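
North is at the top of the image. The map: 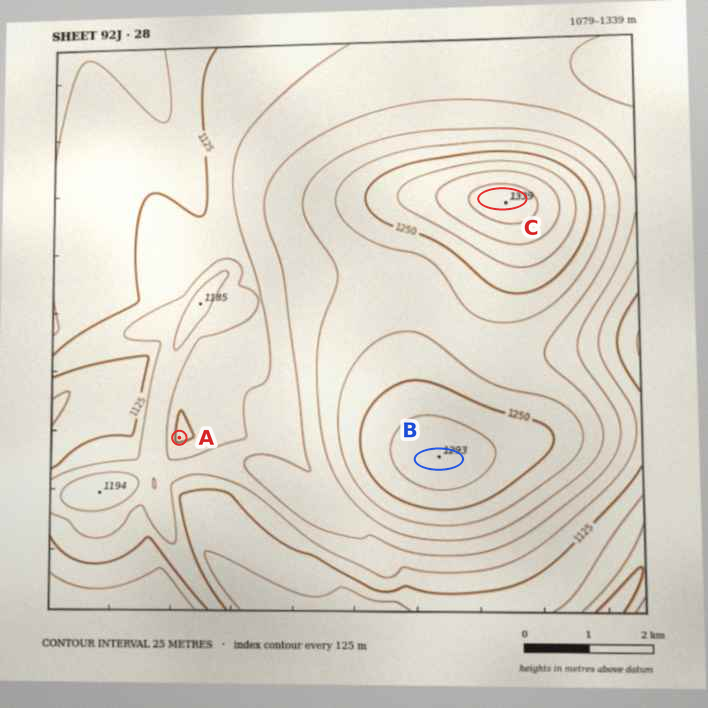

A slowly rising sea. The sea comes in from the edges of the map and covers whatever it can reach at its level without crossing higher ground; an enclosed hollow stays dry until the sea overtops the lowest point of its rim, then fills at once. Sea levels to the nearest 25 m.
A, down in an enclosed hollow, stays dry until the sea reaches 1150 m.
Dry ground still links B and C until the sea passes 1225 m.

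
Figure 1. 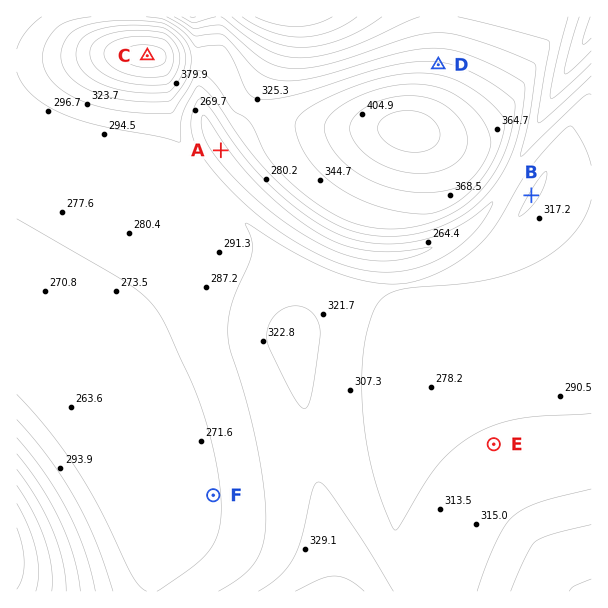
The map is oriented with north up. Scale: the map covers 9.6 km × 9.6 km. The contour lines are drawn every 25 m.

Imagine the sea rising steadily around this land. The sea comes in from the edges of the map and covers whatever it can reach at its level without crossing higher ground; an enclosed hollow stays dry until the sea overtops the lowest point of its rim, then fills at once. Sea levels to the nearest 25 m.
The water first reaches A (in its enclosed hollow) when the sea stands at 275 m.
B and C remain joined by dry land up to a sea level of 300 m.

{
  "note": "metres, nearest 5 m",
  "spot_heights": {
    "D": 330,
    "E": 310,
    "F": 270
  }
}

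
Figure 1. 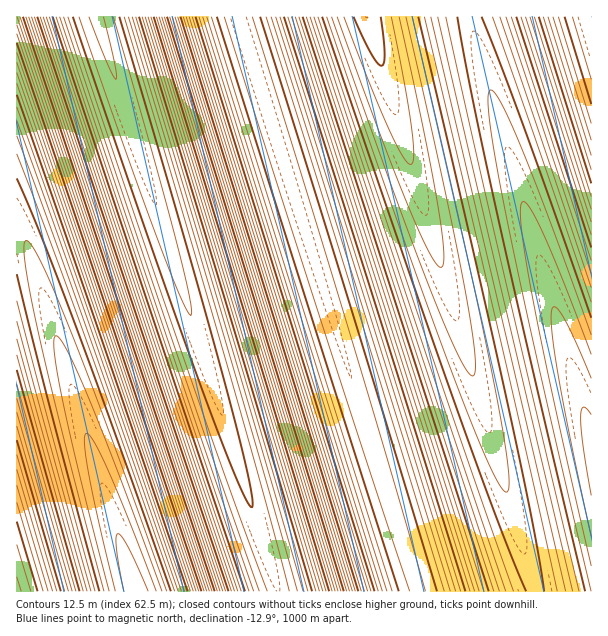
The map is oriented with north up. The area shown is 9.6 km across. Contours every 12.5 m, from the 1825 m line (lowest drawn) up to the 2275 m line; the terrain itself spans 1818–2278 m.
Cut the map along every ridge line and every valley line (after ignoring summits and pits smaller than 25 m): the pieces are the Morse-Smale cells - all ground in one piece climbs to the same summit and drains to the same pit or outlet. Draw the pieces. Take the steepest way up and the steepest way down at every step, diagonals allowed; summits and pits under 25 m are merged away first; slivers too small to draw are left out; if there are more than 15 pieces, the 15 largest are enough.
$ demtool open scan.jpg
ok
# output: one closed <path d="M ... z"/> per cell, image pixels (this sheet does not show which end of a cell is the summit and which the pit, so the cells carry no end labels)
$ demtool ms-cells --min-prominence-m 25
<path d="M237 16l-139 0-1 5 181 570 139 1-71-233z"/><path d="M96 16l-80 1 0 210 8 4 2 9 110 351 142 1-4-17z"/><path d="M366 16l-127 0-1 2 108 341 70 231 3 2 115 0 0-10-53-181-103-353z"/><path d="M468 16l-101 1 83 276 85 298 56 1 1-160-6-13-105-359-11-42z"/><path d="M590 16l-121 1 122 415 1-411z"/><path d="M20 228l-4 0 0 363 119 1-109-352-2-9z"/>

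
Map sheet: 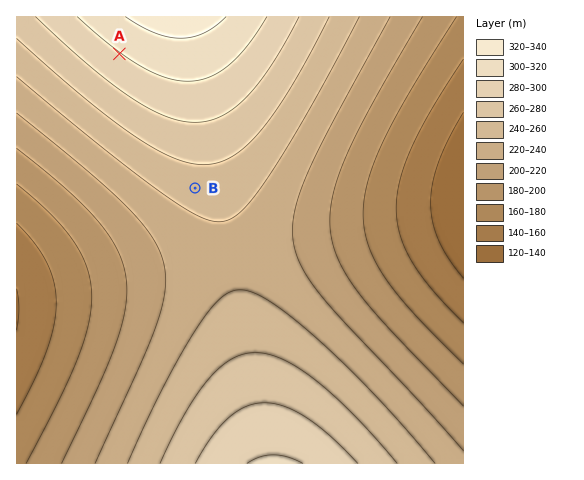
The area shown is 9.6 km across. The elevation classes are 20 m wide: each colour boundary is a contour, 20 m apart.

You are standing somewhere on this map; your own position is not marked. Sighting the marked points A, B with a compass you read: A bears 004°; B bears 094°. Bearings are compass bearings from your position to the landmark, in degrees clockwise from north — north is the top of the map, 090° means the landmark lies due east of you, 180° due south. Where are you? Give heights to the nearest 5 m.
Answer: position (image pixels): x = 110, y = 182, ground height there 225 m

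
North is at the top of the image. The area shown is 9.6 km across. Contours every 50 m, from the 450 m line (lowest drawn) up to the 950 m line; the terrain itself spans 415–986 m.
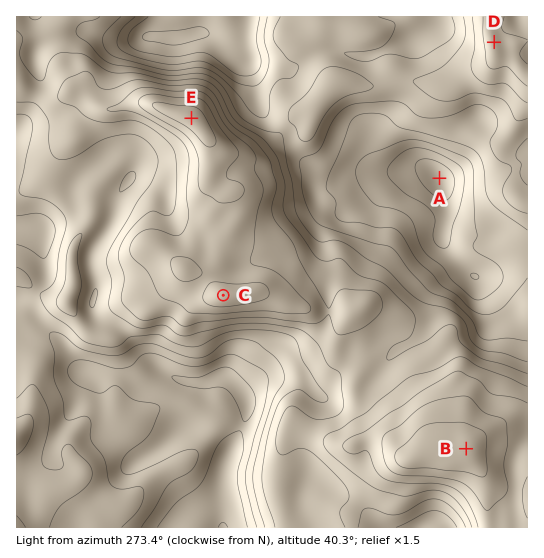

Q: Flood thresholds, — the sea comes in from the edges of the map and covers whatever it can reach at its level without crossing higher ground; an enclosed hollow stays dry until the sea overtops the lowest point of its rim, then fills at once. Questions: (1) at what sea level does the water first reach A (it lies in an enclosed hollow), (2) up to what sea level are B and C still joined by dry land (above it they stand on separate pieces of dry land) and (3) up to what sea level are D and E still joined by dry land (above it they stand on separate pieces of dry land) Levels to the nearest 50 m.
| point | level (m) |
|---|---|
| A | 600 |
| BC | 750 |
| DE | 700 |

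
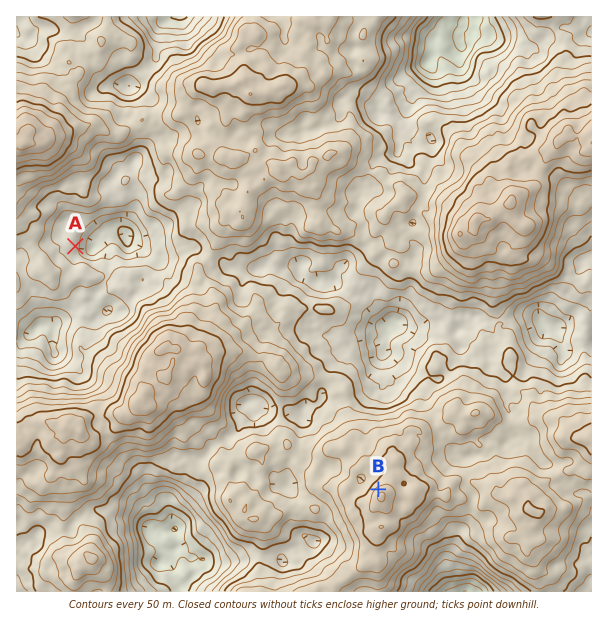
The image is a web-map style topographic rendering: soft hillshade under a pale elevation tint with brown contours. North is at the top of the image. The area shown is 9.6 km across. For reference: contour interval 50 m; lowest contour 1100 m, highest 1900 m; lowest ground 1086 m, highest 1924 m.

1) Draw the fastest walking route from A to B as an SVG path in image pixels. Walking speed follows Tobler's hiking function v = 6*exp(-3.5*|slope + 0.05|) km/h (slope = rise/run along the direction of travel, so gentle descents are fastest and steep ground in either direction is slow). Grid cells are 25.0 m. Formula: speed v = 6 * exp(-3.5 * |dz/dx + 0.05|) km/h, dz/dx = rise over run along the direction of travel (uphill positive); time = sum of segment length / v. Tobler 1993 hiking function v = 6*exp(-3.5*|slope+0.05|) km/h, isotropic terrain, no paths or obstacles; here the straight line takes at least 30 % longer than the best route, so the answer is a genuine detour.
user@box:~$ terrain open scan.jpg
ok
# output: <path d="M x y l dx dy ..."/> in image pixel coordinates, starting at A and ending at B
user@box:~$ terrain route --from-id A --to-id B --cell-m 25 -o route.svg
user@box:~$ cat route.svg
<path d="M75 246l0 8 2 3 18 9 7 0 6 3 27 0 35 16 9 0 3-1 22 0 3-2 2 0 16 9 3 3 2 3 0 5 1 3 3 3 9 4 11 0 12 6 1 2 5 9 4 4 3 2 3 3 6 3 18 18 9 4 2 2 3 6 7 7 8 15 9 9 1 3 2 2 4 9 9 9 12 24 0 4 12 23 0 6-1 3-5 4"/>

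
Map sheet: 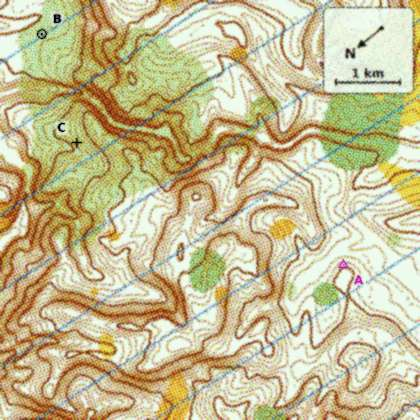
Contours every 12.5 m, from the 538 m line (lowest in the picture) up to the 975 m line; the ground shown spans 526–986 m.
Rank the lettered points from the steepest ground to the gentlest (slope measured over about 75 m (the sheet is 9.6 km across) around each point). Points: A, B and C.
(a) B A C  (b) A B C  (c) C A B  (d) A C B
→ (c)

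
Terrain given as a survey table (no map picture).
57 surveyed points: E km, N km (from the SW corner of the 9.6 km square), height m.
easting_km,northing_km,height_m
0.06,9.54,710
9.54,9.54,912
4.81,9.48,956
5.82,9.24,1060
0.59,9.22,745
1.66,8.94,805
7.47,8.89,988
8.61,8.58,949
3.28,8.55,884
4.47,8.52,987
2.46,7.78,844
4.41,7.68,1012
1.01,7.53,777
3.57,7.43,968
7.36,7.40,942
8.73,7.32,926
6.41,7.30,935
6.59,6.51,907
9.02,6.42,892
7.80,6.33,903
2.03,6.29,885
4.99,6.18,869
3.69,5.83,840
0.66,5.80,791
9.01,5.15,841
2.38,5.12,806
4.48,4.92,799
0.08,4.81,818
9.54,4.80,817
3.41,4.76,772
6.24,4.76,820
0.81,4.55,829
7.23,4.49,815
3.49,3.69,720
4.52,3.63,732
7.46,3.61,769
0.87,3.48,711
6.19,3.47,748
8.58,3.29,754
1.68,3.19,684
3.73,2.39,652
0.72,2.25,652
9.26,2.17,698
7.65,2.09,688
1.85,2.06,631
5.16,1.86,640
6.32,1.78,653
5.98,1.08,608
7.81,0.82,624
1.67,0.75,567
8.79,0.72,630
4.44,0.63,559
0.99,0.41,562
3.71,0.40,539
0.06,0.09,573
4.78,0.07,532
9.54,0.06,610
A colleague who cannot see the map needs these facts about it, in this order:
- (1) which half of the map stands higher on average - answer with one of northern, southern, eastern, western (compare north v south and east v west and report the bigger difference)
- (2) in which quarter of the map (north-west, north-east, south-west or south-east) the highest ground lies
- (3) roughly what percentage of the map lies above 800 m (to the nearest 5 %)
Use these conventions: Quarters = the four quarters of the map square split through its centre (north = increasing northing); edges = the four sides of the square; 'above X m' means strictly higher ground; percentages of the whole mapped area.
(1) The northern half stands higher on average than the southern half.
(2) The highest point lies in the north-east quarter of the map.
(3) Ground above 800 m makes up about 45 % of the sheet.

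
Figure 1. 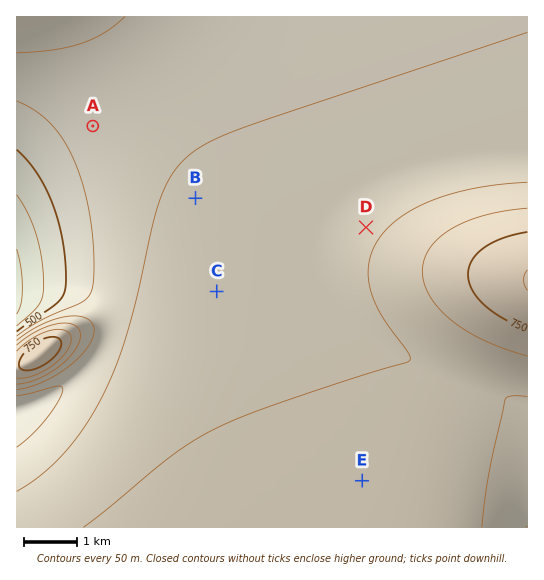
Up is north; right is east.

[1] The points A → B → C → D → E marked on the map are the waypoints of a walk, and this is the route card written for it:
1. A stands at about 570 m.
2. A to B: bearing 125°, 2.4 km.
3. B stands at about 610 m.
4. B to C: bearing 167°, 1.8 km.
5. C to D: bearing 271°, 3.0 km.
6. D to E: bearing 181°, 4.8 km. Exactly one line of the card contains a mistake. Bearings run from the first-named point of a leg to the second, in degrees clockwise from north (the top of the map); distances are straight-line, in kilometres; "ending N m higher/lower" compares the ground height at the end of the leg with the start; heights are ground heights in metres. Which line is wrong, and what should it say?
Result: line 5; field bearing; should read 67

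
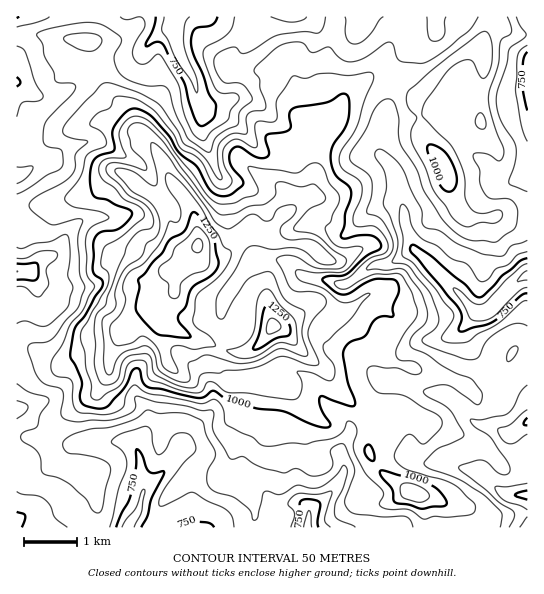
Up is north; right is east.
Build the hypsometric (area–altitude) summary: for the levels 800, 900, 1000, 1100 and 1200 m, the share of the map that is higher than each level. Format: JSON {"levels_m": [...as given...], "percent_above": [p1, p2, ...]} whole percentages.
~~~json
{"levels_m": [800, 900, 1000, 1100, 1200], "percent_above": [89, 55, 27, 14, 5]}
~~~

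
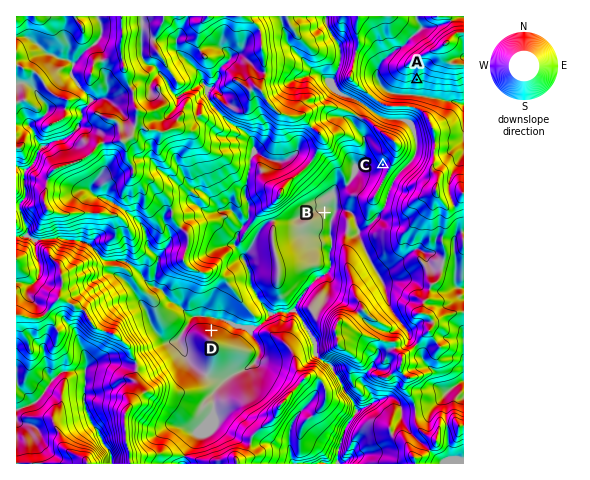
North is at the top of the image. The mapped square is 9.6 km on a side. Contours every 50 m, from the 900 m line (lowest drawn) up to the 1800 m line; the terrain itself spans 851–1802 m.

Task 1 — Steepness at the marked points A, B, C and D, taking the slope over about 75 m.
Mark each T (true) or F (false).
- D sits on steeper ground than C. F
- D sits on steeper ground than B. T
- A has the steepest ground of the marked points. T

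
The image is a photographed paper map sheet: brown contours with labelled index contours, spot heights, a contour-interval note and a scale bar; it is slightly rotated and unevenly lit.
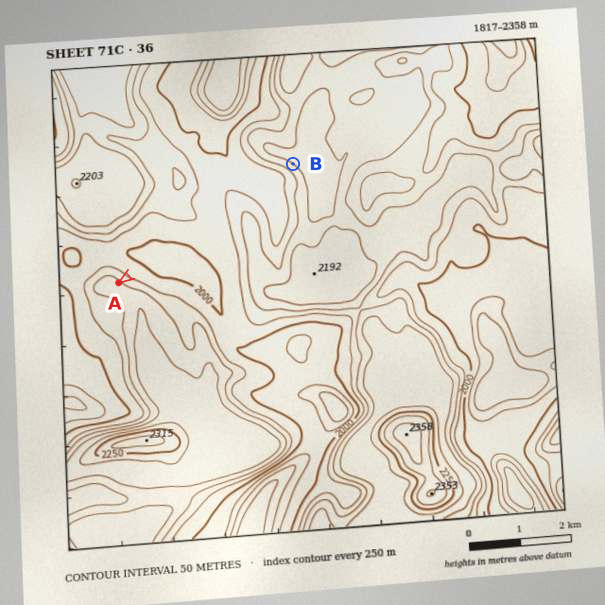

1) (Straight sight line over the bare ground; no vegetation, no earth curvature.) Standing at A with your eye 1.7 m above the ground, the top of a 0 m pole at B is in view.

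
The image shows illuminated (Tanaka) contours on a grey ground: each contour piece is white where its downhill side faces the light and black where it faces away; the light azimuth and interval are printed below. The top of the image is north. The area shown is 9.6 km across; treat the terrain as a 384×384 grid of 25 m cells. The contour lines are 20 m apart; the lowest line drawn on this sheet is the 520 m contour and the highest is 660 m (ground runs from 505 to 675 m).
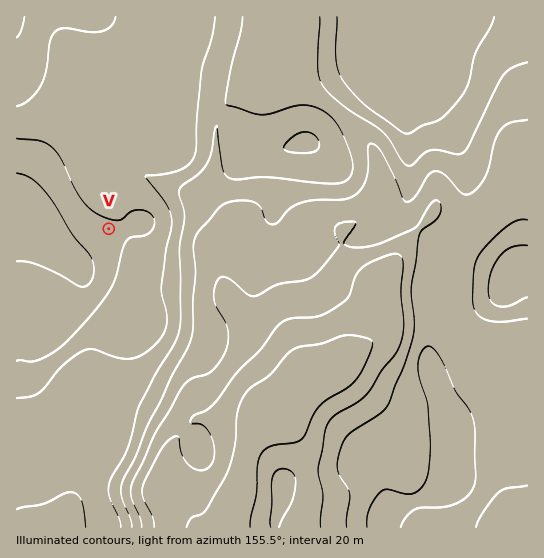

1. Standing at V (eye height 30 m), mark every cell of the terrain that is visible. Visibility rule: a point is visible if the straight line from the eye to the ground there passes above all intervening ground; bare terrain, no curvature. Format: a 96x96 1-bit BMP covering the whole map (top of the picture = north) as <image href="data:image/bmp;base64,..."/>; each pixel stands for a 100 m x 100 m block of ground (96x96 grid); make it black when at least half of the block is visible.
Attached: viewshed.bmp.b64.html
<image width="96" height="96" href="data:image/bmp;base64,Qk2+BAAAAAAAAD4AAAAoAAAAYAAAAGAAAAABAAEAAAAAAIAEAAATCwAAEwsAAAIAAAAAAAAA////AAAAAAD///wAAAf///wAAAD///gAAAPn//wAAAB///gAAAPn//4AAAB///AAAAPn//+AAAA//+AAAAPn///8AAA/78AAAAP3////AAAfx4AAAAP/////gAAPwwAAAAP/////wAAPwwAAAAH/////wAAH5wAAAAH/////4AAD/wAAAAH/////4AAD/4AAAAH/////4AAB/8AAAAH/////4AAB/+AAAAH/////4AAA/+AAAAD/////4AMAf/AAAAD/////8AcAP/gAAAB/////8AcAP/gAAAB/////8A8AH/wAAAB/////8A8AH/wAAAD/////8B8AD/wAAAD/////8B8AD/gAAAD/////+B8AB+AAAAD/////8B8ABwAAAAD/////8B8AAgAAAAB/////4B8AAAAAAAB/////wB8AAAAAAAA/////AB8AAAAAAAA/////AB8AAAAAAAAf///+AB8AAAAAAAAP///+AD8AAAAAAAAP///+AH8AAAAAAAAH///8AP8AAAAAAQAH///8AP8AAAAAAeAH///8Af8AAAAAAfgH///8Af8AAf8AA/wP///8Af8BAf/AA/4f///8A+ADAP/gA/4f///8B8AAAP/wAf9/7//8D8AAAP/wAP//x//+D+AAAH/4AP//x//+D+AAAH/4AH//x9/8D+AAAH/4AH//78/8D/AAAH/4AH//54f8D/AAAH/4AH//8Af8D/AAA//4AH//8AP8D/gAB//wAH//8AP8D/wAD//gAH//8AP8D/8AP//gAH//+AH+H/8Af//gAH///AH+H/8B///gAH///gH+H//n///gAH///8D+D//////gAH///+B/D//////gAD////B/H//////gAD////g////////gAD////4f///////gAB////8P///////gAB////8D///////AAB////+B///////AAB////+A/f/////AAD/////AfP////+AAH///g/AfH9///+AAf///gfAfD9////AB////APgfB9////4H////APgfA9//////////AHgeAM/////////+AHgeAE/////////+AHg+AA/////////8AHg+AAf////j///4AHg8AAP////B///wAHh8AAP///+B///gAHh8AAH///+A///gAPj4AAP///+Af//AAPn4AAf///+Aff+AAfnwAD/////AOP8AA/vAAD/////AOH4AB//AAD/////AEH4AH/+AAD/////AAH4AP/+AAD/////AB/8A/9+AAD/////gA//n/9+AAD/////wA////5+AAD/////wAf////+AAD/////wAf////8AAD/////4AP////4AAD/////4AP////wAAD/////8AP//+PgAAD/////+AP//8HAAAD//////AP//4AAAAD//////gP//4AAAAD//////wP//4AAAAD//////4f//wAAAAD/////58///wAAAAD/////5////4AAeAD/////45///4AA+AD/////4x///4AA+AA="/>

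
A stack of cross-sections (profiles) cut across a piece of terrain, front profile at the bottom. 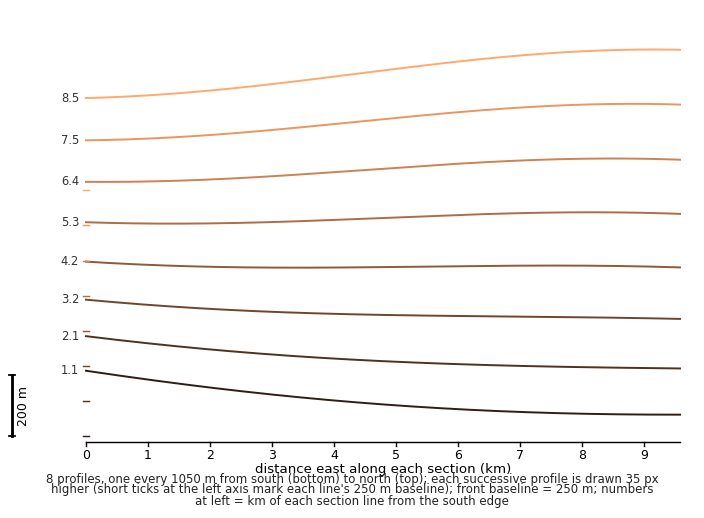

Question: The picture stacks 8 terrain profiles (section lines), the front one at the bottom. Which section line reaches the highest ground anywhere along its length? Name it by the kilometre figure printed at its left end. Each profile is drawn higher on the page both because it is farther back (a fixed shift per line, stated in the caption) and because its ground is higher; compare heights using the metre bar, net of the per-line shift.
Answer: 8.5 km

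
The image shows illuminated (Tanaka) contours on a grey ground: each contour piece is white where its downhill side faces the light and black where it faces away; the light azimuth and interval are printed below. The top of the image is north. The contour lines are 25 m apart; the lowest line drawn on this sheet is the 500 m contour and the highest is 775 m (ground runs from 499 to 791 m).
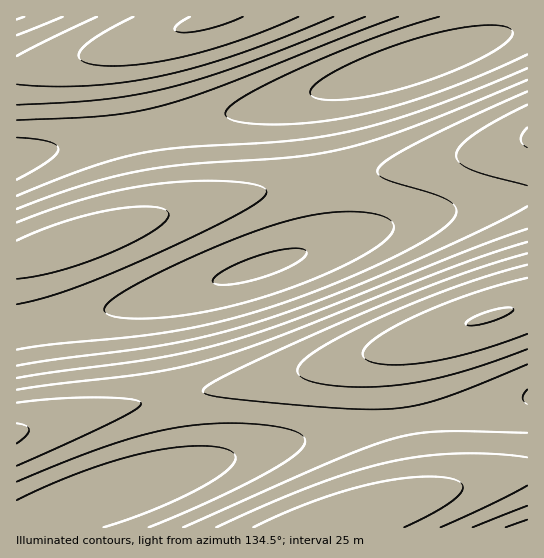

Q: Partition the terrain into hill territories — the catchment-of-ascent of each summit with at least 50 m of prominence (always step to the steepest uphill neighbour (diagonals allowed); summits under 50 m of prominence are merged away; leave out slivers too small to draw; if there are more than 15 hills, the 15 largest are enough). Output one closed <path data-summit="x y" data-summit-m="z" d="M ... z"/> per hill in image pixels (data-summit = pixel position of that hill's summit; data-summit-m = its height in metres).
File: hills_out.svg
<path data-summit="414 62" data-summit-m="791" d="M527 16l-313 0-11 5-84 26-102 24-1 360 118-27 167-32 81-21 145-46z"/><path data-summit="110 494" data-summit-m="650" d="M527 305l-145 46-81 21-192 37-92 23-1 95 313 1 13-7 105-32 66-16 14-1z"/><path data-summit="527 527" data-summit-m="615" d="M527 472l-14 1-66 16-105 32-13 6 198 1z"/><path data-summit="17 17" data-summit-m="729" d="M213 16l-196 0-1 54 30-5 73-18 84-26z"/>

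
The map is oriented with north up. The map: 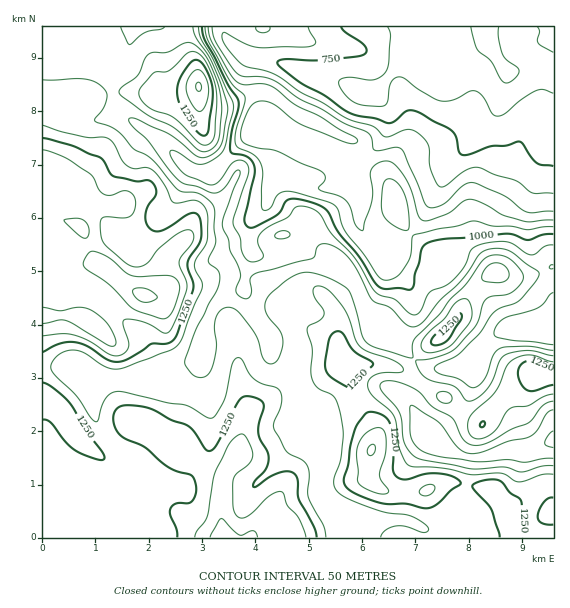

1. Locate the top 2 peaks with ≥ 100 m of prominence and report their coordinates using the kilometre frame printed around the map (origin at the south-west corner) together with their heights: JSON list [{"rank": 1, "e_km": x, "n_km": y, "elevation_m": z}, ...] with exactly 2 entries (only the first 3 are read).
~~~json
[{"rank": 1, "e_km": 1.89, "n_km": 4.56, "elevation_m": 1411}, {"rank": 2, "e_km": 2.94, "n_km": 8.46, "elevation_m": 1355}]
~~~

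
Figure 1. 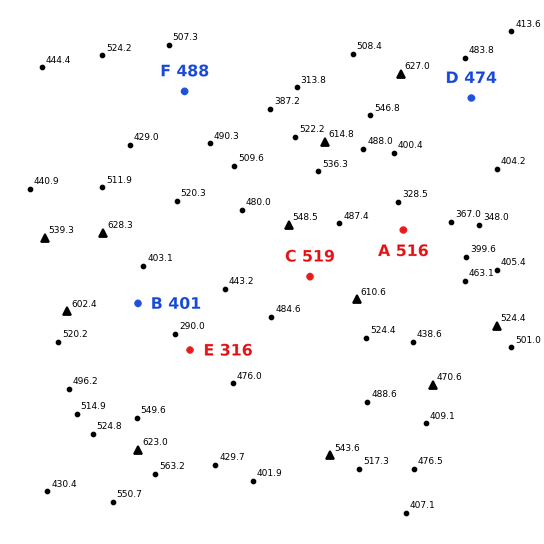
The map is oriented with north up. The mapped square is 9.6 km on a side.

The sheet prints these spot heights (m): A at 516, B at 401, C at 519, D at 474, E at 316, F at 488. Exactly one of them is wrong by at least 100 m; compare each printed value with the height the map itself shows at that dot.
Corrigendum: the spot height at A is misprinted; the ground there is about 391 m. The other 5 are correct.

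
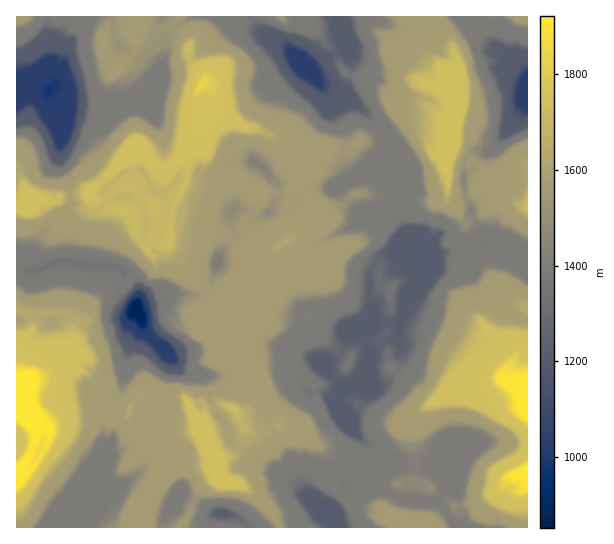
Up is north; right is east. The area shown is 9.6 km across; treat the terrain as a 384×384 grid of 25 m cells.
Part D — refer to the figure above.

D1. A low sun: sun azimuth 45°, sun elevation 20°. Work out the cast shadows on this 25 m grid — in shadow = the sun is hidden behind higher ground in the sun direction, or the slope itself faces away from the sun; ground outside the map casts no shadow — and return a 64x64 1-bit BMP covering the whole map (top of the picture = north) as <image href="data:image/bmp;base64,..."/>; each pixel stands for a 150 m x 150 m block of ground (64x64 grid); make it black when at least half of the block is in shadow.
<image width="64" height="64" href="data:image/bmp;base64,Qk0+AgAAAAAAAD4AAAAoAAAAQAAAAEAAAAABAAEAAAAAAAACAAATCwAAEwsAAAIAAAAAAAAA////AAAAAAAAAAAfgdwD/gAAA/8D2AP/AAQb/geIA/wABB/4D4AB5gAAH/geA7HvABgPgAwAAO4AHgcAAAAAoAAIBwAAAADAAAgGAPwAAMCAHA4AfAeB9MA8DgAAH8f+wDgMEAA3D/6AEBwwADYH/wAAHGAAMD//AAAcYAAgP+4AAAhAAEADHAAACAAAAAA8AAAAAAAGADgAgAOAAY4gEAAAH8ABhjAAAAA/AACEMAAAAH8ADwQQAAAA/wAGABAAAAH+AAAAyAAAA/wAAAAIAAAH+AAAgAxAgAfIAABGDAEAB8AAAAYEAgAH8AAeBhQAAAf+AAcAAAAAD/gAAAgIAAAf4AAACAggAH+AQAAADAAH/4BgAAAcAD//IGAAABwA/8YAAAAA/A/ADgAAAAH/H4B8AAAAAP9+4fwAAAAAf38LgAAAAAB8xwOAABgAIHzCAQAAAAAA/IGAAAAAAAH8gAAAgACAAfyAAACAAYAB+IAAAQEHAAH4AAIAAAcAAfAABwAwAAAD8AAHADA/AAfgAAcAMD4AB4AAD4BwAAAPIAAPgHgAAB4QAA+AeAAAfGAAH4A4AAD8+AAf4DoAA+zwAB/4eAAH7sAAH+B8AA/OAADf4DwAH5wAAB/gPAA8fAAED8AYAH98BB+PQAAD/nwAHx9AAAP4aAAenAAAA8BiAA8AAAACgGcADg=="/>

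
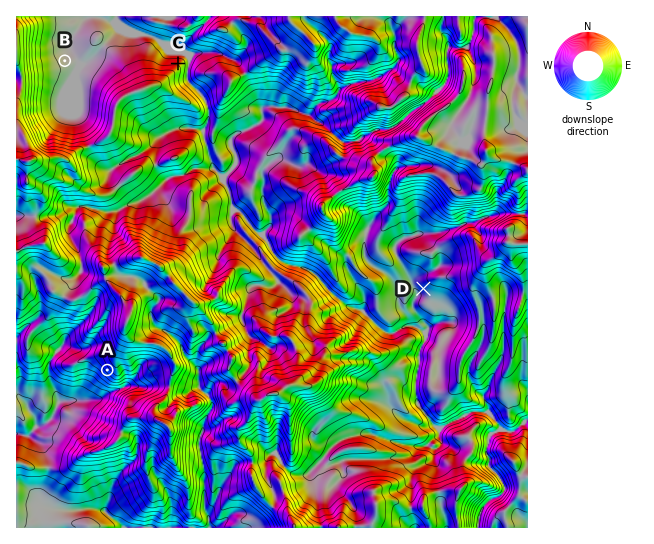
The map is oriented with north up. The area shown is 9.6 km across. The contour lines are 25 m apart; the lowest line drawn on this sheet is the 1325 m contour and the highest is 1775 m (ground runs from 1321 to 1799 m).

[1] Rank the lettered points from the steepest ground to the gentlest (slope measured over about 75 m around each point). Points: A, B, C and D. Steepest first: A C D B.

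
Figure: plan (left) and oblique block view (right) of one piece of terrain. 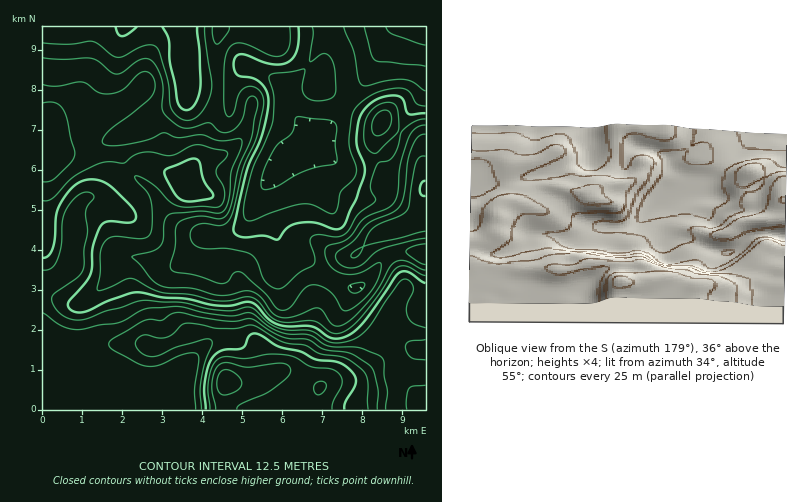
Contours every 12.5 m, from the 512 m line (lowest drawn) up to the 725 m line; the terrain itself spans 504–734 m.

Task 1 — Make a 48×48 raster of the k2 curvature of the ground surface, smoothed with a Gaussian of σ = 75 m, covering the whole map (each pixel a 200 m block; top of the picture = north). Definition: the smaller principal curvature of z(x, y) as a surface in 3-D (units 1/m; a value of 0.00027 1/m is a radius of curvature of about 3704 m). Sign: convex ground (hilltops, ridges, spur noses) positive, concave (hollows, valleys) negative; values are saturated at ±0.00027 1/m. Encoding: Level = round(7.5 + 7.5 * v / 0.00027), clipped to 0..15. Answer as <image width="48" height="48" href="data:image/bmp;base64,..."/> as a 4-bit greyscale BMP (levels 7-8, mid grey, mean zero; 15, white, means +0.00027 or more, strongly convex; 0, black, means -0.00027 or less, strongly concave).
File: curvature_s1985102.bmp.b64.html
<image width="48" height="48" href="data:image/bmp;base64,Qk32BAAAAAAAAHYAAAAoAAAAMAAAADAAAAABAAQAAAAAAIAEAAATCwAAEwsAABAAAAAAAAAAAAAAABEREQAiIiIAMzMzAERERABVVVUAZmZmAHd3dwCIiIgAmZmZAKqqqgC7u7sAzMzMAN3d3QDu7u4A////AGeId3d3d3eIdSBEQzRVZ3d3ZVVWdlRWd3d3d3d3d3d3dRBnZmZmZnd3d2VWeHVWd3d3eId3d3d3dRB5mXZ3dmZnmYdneHVWd3d3eId3d2ZmdRBry3Zoh2Znmph4h2RWd3d3d3d2ZVVVVSBKy3VoiIZWiZiIhlVneHd3d2ZmVVVURCAoumV4iJhlaJmHZVZmeHd3d2ZmZ4mXVCAEZkRVaJmGRph1RWd2Z3d3d3d3d5mXdlEBIiNFVXeIQ2ZEVnd2Zod3d3h3eJh2Z4YiRVaIdVabciM0ZmZmd4d3d3d2eJhlaJhmd2ipZDaZYxNFZmd3eId2Z4h2Z4dVeJh3d2mWQiRDIiFGZ3h3d4dVRnh2Z4hmiHd3dVl0EAESNEEVd3h2ZnUyEleHd4l2modmZWl0ACNFZ2MSV4h2VVMzISV3d3dmiHZURWdjAVZ3iIUgJoh3ZVVmUxNWZmVDMzMyIjNDI1eIiHZBA3d4dHd3dSJWZlQhEjMzMyI0RGiIdkIgAEebg2d3h0NGd2Q0RVVmZ2ZVVFeIYxEiAAe9kVVpqWQ1d2RWZnd3eIh2VVZ2MjaHMAOKgDR5mXRFVERWZnd3eIh2ZlVUNYq7cQAjEBR3d2RFREVmVmd3iIh2ZmZVZ4iZdRAAAARmZmRFVniHZlZnd3d3ZmZnZlVmVVIAAQR3iGRWeIiHdlVERFZ3dnd3dkJGd3iHdgSJmFRXiIh3ZUQhESR3d3d3djFHmZmYdhOJhlVniIh1MhESMgJnd4h3ZTJGeIh3dyOIdVZ4iIdTIzNHhQBHeId2VTRVRFVEVkN4dmd3iHZCR4dquAA2d3dmZVVVMhI0VlNoiIiHd2Yzeqh6yTAlZnd3ZmVmVDI2eVRYmZh3dmQ1iqh5mFAVZmd3eHVmeHMmimRGiHZmZURWiZdmZmIEZ2d3iHZFeZQliWVEVmZ2VVZmiZdlVWQDZ3dmd3VEV4QmeHZURXeHVnh2eIdlZmUSV3d2ZmQ0VXQ3h3d2VWeHZ4l2V4h2iYYgRnd3d2RGZUMniHd3ZUVmd4dlVomHiYhQJXd3d1RYhkEXiHd3dlREVVVWVYmGZniCFWd3d1RYh1EFmXdmd3ZURFZ4ZGdlNGiEFGd3d1RXiIQBm3dmeId2VVV4ZEVmMlZ2JGd3ZlRGmrkAe3dmiIiHdlVWUzVmUVZnI1ZlVlQ1i8tAJ3dneIiIh2VUQjVnYUeYMkVWd2QjarlyA3d3d3d3d3dlQjVncjm7QTV5iHYyN5h2Q3d3h2ZmZ4iHMTVnczi5MTaZmIdTJFd3ZHd4h3ZVZ5qYMTVndDaFIUaJiIh0NEVnZHd4iIdlaKqnIkV3dDUxAkRniIh2RVVVVnd3iJhkWIiFIkV3dTMQJENGeIiHVWZmZ3d3iJhkV4dlM0R3dTI0eHU1eIiHZXd3eHd3eIdkV3dlQzR3ZCR4m6ZEeIiIZWd3eHd2ZmZlVnd2VDN4dEZ3mqhEZ3iIdmd3d2ZmZmZlVWZ3VDOIhVd3iZhUZ3d3dmZ3ZlZmd3d2ZlVWZDSJp2d2iIhVeHd3d2ZmZg=="/>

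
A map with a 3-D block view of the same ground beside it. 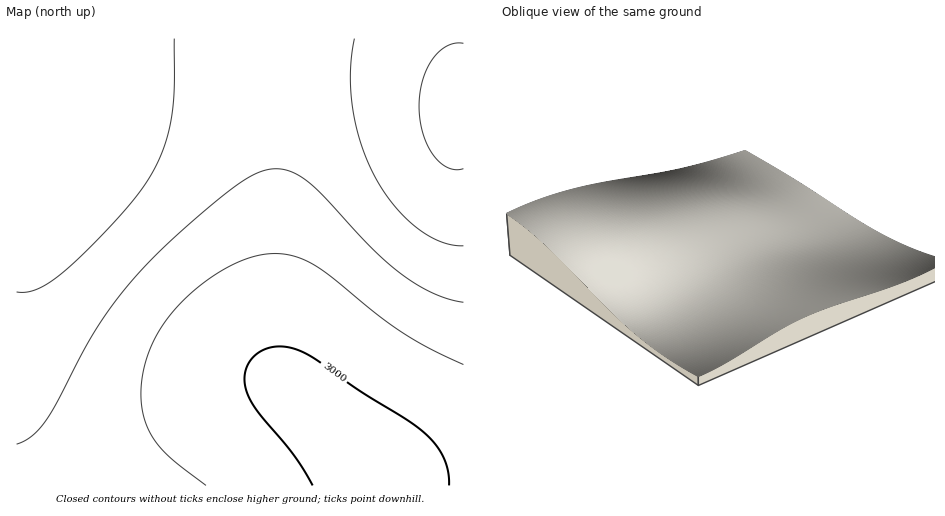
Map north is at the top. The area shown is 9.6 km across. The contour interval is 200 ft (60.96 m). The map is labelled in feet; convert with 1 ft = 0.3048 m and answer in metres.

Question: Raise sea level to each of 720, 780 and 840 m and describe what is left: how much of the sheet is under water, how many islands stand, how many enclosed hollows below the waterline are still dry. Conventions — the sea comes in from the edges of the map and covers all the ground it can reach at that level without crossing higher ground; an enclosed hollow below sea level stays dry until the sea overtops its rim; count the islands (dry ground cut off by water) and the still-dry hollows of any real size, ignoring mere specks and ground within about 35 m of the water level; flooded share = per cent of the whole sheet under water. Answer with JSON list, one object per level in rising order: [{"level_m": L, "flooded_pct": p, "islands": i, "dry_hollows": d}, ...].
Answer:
[{"level_m": 720, "flooded_pct": 21, "islands": 0, "dry_hollows": 0}, {"level_m": 780, "flooded_pct": 46, "islands": 0, "dry_hollows": 0}, {"level_m": 840, "flooded_pct": 67, "islands": 0, "dry_hollows": 0}]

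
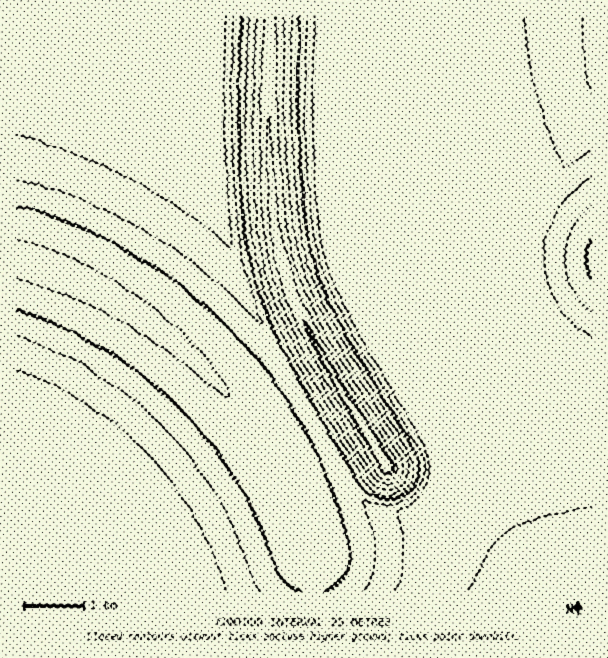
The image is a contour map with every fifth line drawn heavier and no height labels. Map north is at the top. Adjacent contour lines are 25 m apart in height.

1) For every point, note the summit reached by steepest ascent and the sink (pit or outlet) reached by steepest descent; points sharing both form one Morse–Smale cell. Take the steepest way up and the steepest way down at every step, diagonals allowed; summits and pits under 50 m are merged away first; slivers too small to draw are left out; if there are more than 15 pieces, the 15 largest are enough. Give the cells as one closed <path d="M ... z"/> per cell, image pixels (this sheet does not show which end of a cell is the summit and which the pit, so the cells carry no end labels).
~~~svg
<path d="M591 16l-575 1 0 241 58 20 58 32 48 36 44 44 34 44 32 60 22 58 0 40 280-1 0-133-3-15-23-71-34-67-8-26-1-13 3-33 12-32 54-72z"/><path d="M20 259l-4 1 0 331 295 1 1-40-17-48-30-58-41-56-44-44-48-36-58-32z"/><path d="M591 130l-53 71-10 26-5 25 1 27 4 12 8 24 14 23 22 49 16 50 3 20z"/>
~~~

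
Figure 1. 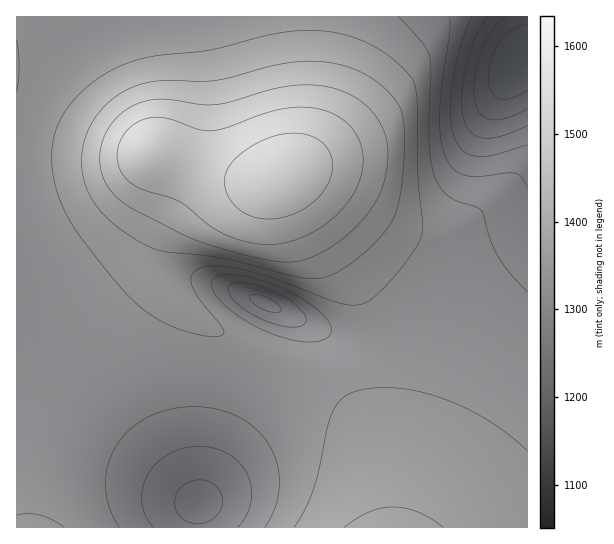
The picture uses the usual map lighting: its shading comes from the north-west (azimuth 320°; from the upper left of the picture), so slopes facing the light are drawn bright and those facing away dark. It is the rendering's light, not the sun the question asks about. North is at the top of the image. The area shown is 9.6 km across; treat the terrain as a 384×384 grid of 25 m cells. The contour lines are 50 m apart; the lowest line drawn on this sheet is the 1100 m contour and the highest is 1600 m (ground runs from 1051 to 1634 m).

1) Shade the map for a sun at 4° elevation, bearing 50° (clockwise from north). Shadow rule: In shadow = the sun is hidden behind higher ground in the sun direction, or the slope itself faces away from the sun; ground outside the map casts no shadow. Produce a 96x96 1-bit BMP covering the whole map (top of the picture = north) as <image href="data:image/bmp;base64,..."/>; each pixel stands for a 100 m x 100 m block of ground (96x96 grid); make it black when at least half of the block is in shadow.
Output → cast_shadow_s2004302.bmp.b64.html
<image width="96" height="96" href="data:image/bmp;base64,Qk2+BAAAAAAAAD4AAAAoAAAAYAAAAGAAAAABAAEAAAAAAIAEAAATCwAAEwsAAAIAAAAAAAAA////AAAAAAAAAAAAAAAAAAAAAAAAAAAAAAAAAAAAAAAAAAAAAAAAAAAAAAAAAAAAH8AAAAAAAAAAAAAAP/gAAAAAAAAAAAAAP/wAAAAAAAAAAAAAP/4AAAAAAAAAAAAAP/8AAAAAAAAAAAAAP/+AAAAAAAAAAAAAP/+AAAAAAAAAAAAAH/+AAAAAAAAAAAAAH/+AAAAAAAAAAAAAD/+AAAAAAAAAAAAAB/8AAAAAAAAAAAAAB/4AAAAAAAAAAAAAAfwAAAAAAAAAAAAAAPAAAAAAAAAAAAAAAAAAAAAAAAAAAAAAAAAAAAAAAAAAAAAAAAAAAAAAAAAAAAAAAAAAAAAAAAAAAAAAAAAAAAAAAAAAAAAAAAAAAAAAAAAAAAAAAAAAAAAAAAAAAAAAAAAAAAAAAAAAAAAAAAAAAAAAAAAAAAAAAAAAAAAAAAAAAAAAAAAAAAAAAAAAAAAAAAAAAAAAAAAAAAAAAAAAAAAAAAAAAAAAAAAAAAAAAAAAAAAAAAAAAAAAAAAAAAAAAAAAAAAAAAAAAAAAAAAAAAAAAAAAAAAAAAAAAAAAAAAAAAAAAAAAAAAAAAAAAAAAAAA/8AAAAAAAAAAAAAP//AAAAAAAAAAAAD///AAAAAAAAB/wAf///AAAAAAAAD///////AAAAAAAAH///////AAAAAAAAP//////+AAAAAAAAf//////8AAAAAAAA///////4AAAAAAAD///////wAAAAAB/////////gAAAAAD/////////AAAAAAD////////+AAAAAAD////////4AAAAAAD////////wAAAAAAD////////gAAAAAAD////////AAAAAAAD///////+AAAAAAAD///////4AAAAAAAD///////wAAAAAAAD///////gAAAAAAAB///////AAAAAAAAB//////+AAAAAAAAA//////4AAAAAAAAA//////gAAAAAAAAAf///+AAAAAAAAAAAP///4AAAAAAAAAAAP///gAAAAAAAAAAAH///AAAAAAAAAAAAD//+AAAAAAAAAAAAD//+AAAAAAAAAAAAB//8AAAAAAAAAAAAA//4AAAAAAAAAAAAAf/wAAAAAAAAAAAAAP/gAAAAAAAAAAAAAH/AAAAAAAAAAAAAAD+AAAAAAAAAAAAAAB8AAAAAAAAAAAAAAAAAAAAAAAAAAAAAAAAAAAAAAAAAAAAAAAAAAAAAAAAAAAAAAAAAAAAAAAAAAAAAAAAAAAAAAAAAAAAAAAAAAAAAAAAAAAAAAAAAAAAAAAAAAAAAAAAAAAAAAAAAAAAAAAAAAAAAAAAAAAAAAAAAAAAAAAAAAAAAAAAAAAAAAAAAAAAAAAAAAAAAAAAAAAAAAAAAAAAAAAAAAAAAAAAAAAAAAAAAAAAAAAAAAAAAAAAAAAAAAAAAAAAAAAAAAAAAAAAAAAAAAAAAAAAAAAAAAAAAAAAAAAAAAAAAAAAAAAAAAAAEAAAAAAAAAAAAAAAMAAAAAAAAAAAAAAAMAAAAAAAAAAAAAAAM="/>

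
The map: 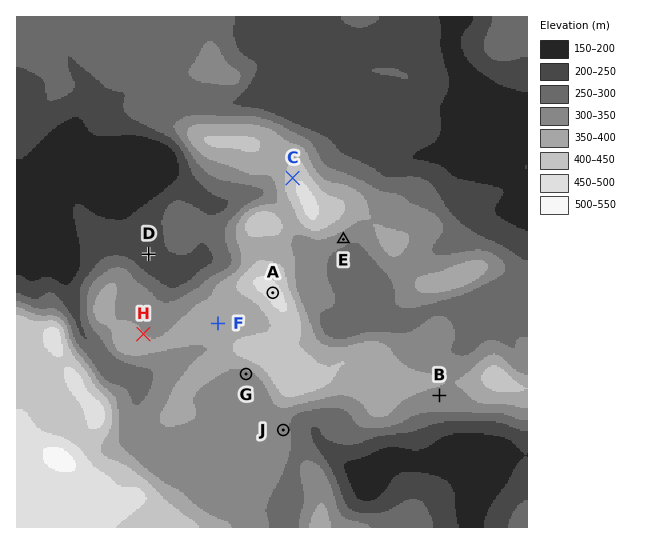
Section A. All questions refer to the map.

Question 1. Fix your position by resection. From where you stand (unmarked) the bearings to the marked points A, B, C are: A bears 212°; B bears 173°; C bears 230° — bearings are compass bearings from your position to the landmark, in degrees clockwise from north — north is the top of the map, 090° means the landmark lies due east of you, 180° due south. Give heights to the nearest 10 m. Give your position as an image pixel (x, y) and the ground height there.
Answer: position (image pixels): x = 401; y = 87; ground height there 230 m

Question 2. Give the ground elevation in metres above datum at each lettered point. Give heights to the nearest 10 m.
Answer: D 220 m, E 320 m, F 380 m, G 340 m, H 350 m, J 320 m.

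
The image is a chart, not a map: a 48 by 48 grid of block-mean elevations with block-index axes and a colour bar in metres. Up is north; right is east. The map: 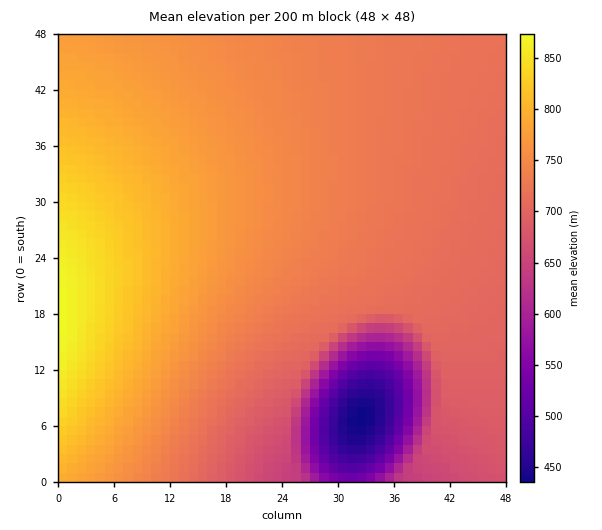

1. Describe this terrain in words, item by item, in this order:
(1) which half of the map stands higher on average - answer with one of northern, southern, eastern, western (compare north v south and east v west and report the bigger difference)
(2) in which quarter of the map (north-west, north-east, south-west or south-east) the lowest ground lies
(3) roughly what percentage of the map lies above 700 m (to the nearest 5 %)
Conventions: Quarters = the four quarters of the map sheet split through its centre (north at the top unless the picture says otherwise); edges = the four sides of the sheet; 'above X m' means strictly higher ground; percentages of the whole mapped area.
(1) The western half stands higher on average than the eastern half.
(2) Look to the south-east quarter for the lowest ground.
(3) Ground above 700 m makes up about 80 % of the sheet.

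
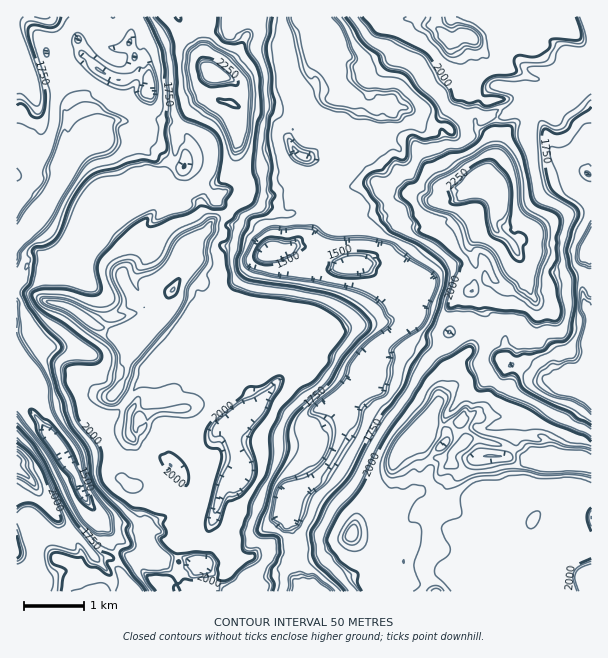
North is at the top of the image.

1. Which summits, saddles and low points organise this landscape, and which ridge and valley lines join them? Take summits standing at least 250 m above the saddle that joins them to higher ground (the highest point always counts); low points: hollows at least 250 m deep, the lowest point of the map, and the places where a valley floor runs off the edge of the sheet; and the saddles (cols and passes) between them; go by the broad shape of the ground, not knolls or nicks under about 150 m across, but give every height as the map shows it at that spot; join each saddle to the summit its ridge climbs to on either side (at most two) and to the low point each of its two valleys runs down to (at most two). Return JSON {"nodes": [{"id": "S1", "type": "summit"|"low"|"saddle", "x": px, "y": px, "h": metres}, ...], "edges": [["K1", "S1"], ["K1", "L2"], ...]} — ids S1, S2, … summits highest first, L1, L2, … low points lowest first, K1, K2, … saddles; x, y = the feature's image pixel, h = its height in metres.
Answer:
{"nodes": [
{"id": "S1", "type": "summit", "x": 210, "y": 74, "h": 2391},
{"id": "S2", "type": "summit", "x": 485, "y": 186, "h": 2391},
{"id": "S3", "type": "summit", "x": 414, "y": 437, "h": 2221},
{"id": "S4", "type": "summit", "x": 468, "y": 36, "h": 2217},
{"id": "S5", "type": "summit", "x": 17, "y": 470, "h": 2213},
{"id": "L1", "type": "low", "x": 272, "y": 254, "h": 1350},
{"id": "L2", "type": "low", "x": 60, "y": 452, "h": 1351},
{"id": "L3", "type": "low", "x": 591, "y": 396, "h": 1518},
{"id": "K1", "type": "saddle", "x": 170, "y": 20, "h": 2041},
{"id": "K2", "type": "saddle", "x": 216, "y": 579, "h": 1992},
{"id": "K3", "type": "saddle", "x": 501, "y": 110, "h": 1901},
{"id": "K4", "type": "saddle", "x": 486, "y": 329, "h": 1875},
{"id": "K5", "type": "saddle", "x": 116, "y": 560, "h": 1728},
{"id": "K6", "type": "saddle", "x": 317, "y": 191, "h": 1696},
{"id": "K7", "type": "saddle", "x": 294, "y": 561, "h": 1693},
{"id": "K8", "type": "saddle", "x": 338, "y": 81, "h": 1528}],
"edges": [["K1", "S1"], ["K1", "L1"], ["K1", "L2"], ["K2", "S1"], ["K2", "L1"], ["K2", "L2"], ["K3", "S2"], ["K3", "S4"], ["K3", "L1"], ["K3", "L3"], ["K4", "S2"], ["K4", "S3"], ["K4", "L1"], ["K4", "L3"], ["K5", "S1"], ["K5", "S5"], ["K5", "L2"], ["K6", "S2"], ["K6", "S1"], ["K6", "L1"], ["K7", "S1"], ["K7", "S3"], ["K7", "L1"], ["K8", "S1"], ["K8", "S4"], ["K8", "L1"]]}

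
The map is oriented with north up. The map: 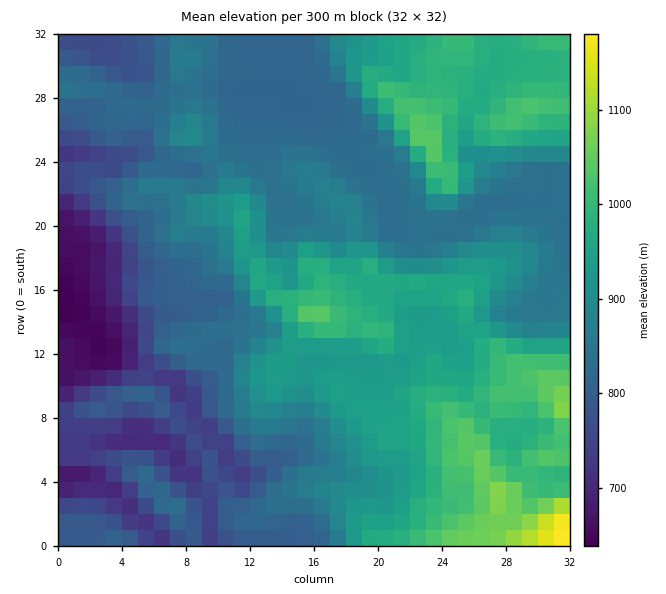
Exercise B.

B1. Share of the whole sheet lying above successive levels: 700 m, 95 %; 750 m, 89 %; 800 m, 79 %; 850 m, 52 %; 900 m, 40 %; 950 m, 26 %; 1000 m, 11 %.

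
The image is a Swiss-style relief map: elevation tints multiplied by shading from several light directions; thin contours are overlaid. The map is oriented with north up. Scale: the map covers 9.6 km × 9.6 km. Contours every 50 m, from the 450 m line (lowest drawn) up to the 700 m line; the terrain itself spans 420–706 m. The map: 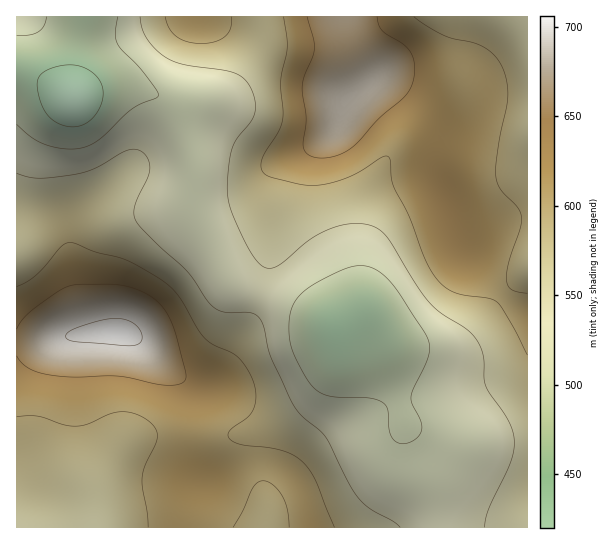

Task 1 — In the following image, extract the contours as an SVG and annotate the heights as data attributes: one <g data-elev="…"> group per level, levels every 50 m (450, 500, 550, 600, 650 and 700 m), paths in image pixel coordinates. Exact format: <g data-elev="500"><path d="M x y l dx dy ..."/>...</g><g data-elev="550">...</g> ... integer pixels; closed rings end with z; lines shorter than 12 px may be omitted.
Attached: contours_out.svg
<g data-elev="450"><path d="M66 126l-12-5-9-10-6-16-1-14 3-7 9-5 15-4 12 0 12 5 9 8 4 9 1 11-5 13-9 11-11 4z"/></g><g data-elev="500"><path d="M401 444l-6-3-4-6-2-8-1-17-4-7-13-5-37-1-15-5-6-5-7-9-15-31-2-13 0-15 3-10 4-10 7-7 11-8 36-17 9-1 10 1 9 4 8 6 15 18 24 38 4 9 1 8-2 8-15 31-2 8 1 6 9 19 0 9-3 6-5 4-6 2z"/><path d="M17 35l12 0 9-3 6-6 3-9"/><path d="M118 17l-3 17 2 9 5 7 24 25 11 16 1 6-24 11-35 31-9 6-9 3-18 1-18-5-14-7-14-13"/></g><g data-elev="550"><path d="M400 527l-8-6-22-12-10-10-11-16-23-45-7-8-16-13-8-9-24-50-7-31-5-9-8-5-25-1-12-4-8-9-19-28-29-26-21-22-3-8 0-8 14-29 2-8-1-9-6-8-6-3-10 0-32 18-22 7-35 3-11-1-10-4"/><path d="M140 17l2 12 4 9 9 11 10 8 18 7 51 9 11 6 6 10 4 13 0 11-4 8-14 17-5 9-3 18-2 26 3 15 7 18 12 25 10 15 8 4 10-2 33-27 24-12 20-4 17 3 9 4 7 7 29 48 14 18 12 11 24 15 10 10 7 16 1 23 2 8 22 35 5 10 1 10-3 20-22 48-4 18"/></g><g data-elev="600"><path d="M233 527l10-16 10-24 5-5 5-1 6 1 5 4 9 11 4 13 2 17"/><path d="M334 527l-19-48-6-10-8-9-18-9-14-3-28-3-7-3-5-4-1-4 2-4 17-13 7-8 2-15-3-15-7-12-9-10-7-5-17-8-10-7-24-40-14-15-39-22-31-8-25-10-5 2-4 3-17 20-10 10-17 10"/><path d="M17 417l21-1 25 9 14 1 12-2 22-11 14-1 13 3 12 7 6 7 1 8-2 8-10 21-3 11 0 10 5 24 1 16"/><path d="M527 293l-16-4-3-3-1-5 1-18 12-33 2-11-4-10-17-19-5-13 3-32 9-47-1-15-4-13-7-13-11-9-12-5-28-7-18-10-13-9"/><path d="M165 17l4 12 8 8 11 5 14 2 13-2 11-6 5-9 0-10"/><path d="M284 17l3 28-6 36 2 37-4 13-17 27-1 8 2 7 8 4 27 7 12 1 11 0 28-8 13-7 20-13 6 0 2 4 1 16 2 9 15 28 16 43 10 18 9 11 11 6 11 3 24 3 8 4 16 24 14 29"/></g><g data-elev="650"><path d="M17 356l5 7 8 6 11 4 13 3 21 1 43-1 51 9 12-2 5-5-1-8-9-36-9-21-6-8-8-7-11-6-12-5-23-3-29 0-11 3-12 6-24 18-8 8-6 10"/><path d="M307 17l6 21 1 9-1 8-8 20-3 10 4 34-3 27 2 5 4 4 13 3 16-3 15-8 26-29 26-21 7-12 3-16-3-15-8-9-22-15-3-5-2-8"/></g><g data-elev="700"><path d="M114 345l16 1 8-2 4-5-1-8-4-5-7-5-8-2-9-1-14 3-21 6-9 4-3 4 1 4 6 2z"/></g>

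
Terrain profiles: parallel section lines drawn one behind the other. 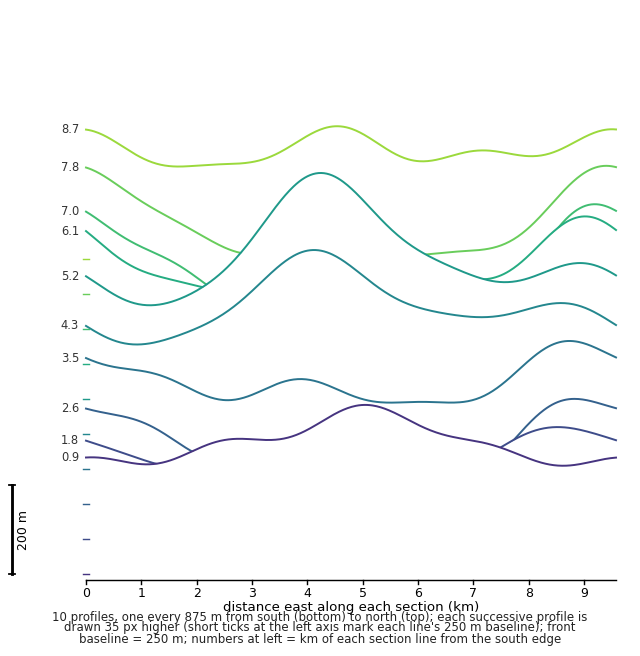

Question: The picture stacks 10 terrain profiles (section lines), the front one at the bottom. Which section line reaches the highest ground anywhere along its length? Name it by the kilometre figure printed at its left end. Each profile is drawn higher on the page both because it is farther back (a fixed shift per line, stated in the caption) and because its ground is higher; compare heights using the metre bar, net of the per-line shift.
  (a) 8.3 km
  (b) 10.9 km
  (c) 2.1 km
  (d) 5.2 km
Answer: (d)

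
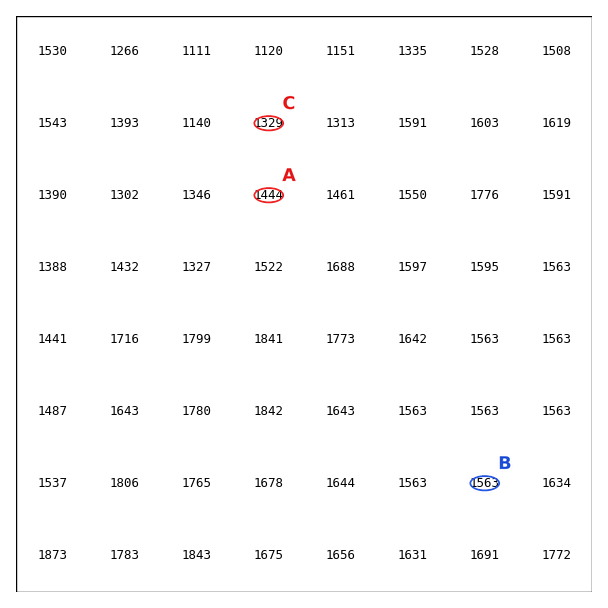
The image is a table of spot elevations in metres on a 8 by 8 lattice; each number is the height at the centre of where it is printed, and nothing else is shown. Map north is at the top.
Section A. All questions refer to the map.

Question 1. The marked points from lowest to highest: C A B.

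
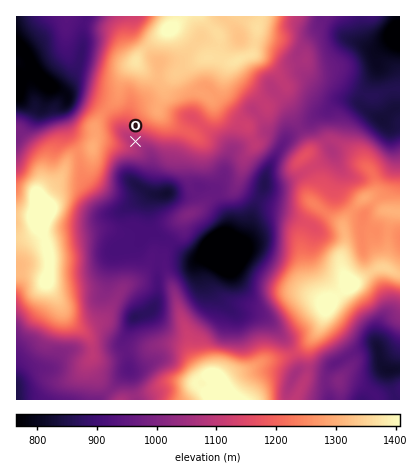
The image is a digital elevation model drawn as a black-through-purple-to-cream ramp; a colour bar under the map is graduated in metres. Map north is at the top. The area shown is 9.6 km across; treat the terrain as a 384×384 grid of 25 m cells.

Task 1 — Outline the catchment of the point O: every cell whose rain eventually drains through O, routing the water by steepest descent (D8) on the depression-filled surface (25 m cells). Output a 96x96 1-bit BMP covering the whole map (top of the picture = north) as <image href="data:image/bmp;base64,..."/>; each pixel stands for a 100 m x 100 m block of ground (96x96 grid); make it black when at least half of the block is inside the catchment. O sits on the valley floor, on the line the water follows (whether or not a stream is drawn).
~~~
<image width="96" height="96" href="data:image/bmp;base64,Qk2+BAAAAAAAAD4AAAAoAAAAYAAAAGAAAAABAAEAAAAAAIAEAAATCwAAEwsAAAIAAAAAAAAA////AAAAAAAAAAAAAAAAAAAAAAAAAAAAAAAAAAAAAAAAAAAAAAAAAAAAAAAAAAAAAAAAAAAAAAAAAAAAAAAAAAAAAAAAAAAAAAAAAAAAAAAAAAAAAAAAAAAAAAAAAAAAAAAAAAAAAAAAAAAAAAAAAAAAAAAAAAAAAAAAAAAAAAAAAAAAAAAAAAAAAAAAAAAAAAAAAAAAAAAAAAAAAAAAAAAAAAAAAAAAAAAAAAAAAAAAAAAAAAAAAAAAAAAAAAAAAAAAAAAAAAAAAAAAAAAAAAAAAAAAAAAAAAAAAAAAAAAAAAAAAAAAAAAAAAAAAAAAAAAAAAAAAAAAAAAAAAAAAAAAAAAAAAAAAAAAAAAAAAAAAAAAAAAAAAAAAAAAAAAAAAAAAAAAAAAAAAAAAAAAAAAAAAAAAAAAAAAAAAAAAAAAAAAAAAAAAAAAAAAAAAAAAAAAAAAAAAAAAAAAAAAAAAAAAAAAAAAAAAAAAAAAAAAAAAAAAAAAAAAAAAAAAAAAAAAAAAAAAAAAAAAAAAAAAAAAAAAAAAAAAAAAAAAAAAAAAAAAAAAAAAAAAAAAAAAAAAAAAAAAAAAAAAAAAAAAAAAAAAAAAAAAAAAAAAAAAAAAAAAAAAAAAAAAAAAAAAAAAAAAAAAAAAAAAAAAAAAAAAAAAAAAAAAAAAAAAAAAAAAAAAAAAAAAAAAAAAAAAAAAAAAAAAAAAAAAAAAAAAAAAAAAAAAAAAAAAAAAAAAAAAAAAAAAAAAAAAAAAAAAAAAAAAAAAAAAAAAAAAAAAAAAAAAAAAAAAAAAAAAAAAAAAAAAAAAAAAAAAAAAAAAAAAAAAAAAAAAAAAAAAAAAAAAAAAAAAAAAAAAAAAAAAAAAAAAAAAAAAAAAAAAAAAAAAAAAAAAAAAAAAAAAAAAAAAAAAAAAAAAAAAAAAAAAAAAAAAAAAAAAAAAAAAAAAAAAAAAAAAAAAAAAAAAAAAAAAAAAAAAAAAAAAAAAAAAAAAAAAAAAAAAAAAAAAAAAAAAAAAAAAAAAAAAAAAAAAA/4AAAAAAAAAAAAAA/4AAAAAAAAAAAAAA/4AAAAAAAAAAAAAA/4AAAAAAAAAAAAAA/8AAAAAAAAAAAAAA/+AAAAAAAAAAAAAAf/AAAAAAAAAAAAAAP/gAAAAAAAAAAAAAP/4AAAAAAAAAAAAAH/8AAAAAAAAAAAAAD/8AAAAAAAAAAAAAB/+AAAAAAAAAAAAAA/+AAAAAAAAAAAAAA/+AAAAAAAAAAAAAA/+AAAAAAAAAAAAAA//AAAAAAAAAAAAAA//gAAAAAAAAAAAAAf/wAAAAAAAAAAAAAP/4AAAAAAAAAAAAAH/+AAAAAAAAAAAAAD//gAAAAAAAAAAAAD//+AAAAAAAAAAAAB///gAAAAAAAAAAAA///gAAAAAAAAAAAAf//gAAAAAAAAAAAAP//gAAAAAAAAAAAAH//gAAAAAAAAAAAAD//gAAAAAAAAAAAAA/+AAAAAAAAAAAAAAf8AAAAAAAAAAAAAAP4AAAAAAAAAAAAAAHwAAAAAAAA="/>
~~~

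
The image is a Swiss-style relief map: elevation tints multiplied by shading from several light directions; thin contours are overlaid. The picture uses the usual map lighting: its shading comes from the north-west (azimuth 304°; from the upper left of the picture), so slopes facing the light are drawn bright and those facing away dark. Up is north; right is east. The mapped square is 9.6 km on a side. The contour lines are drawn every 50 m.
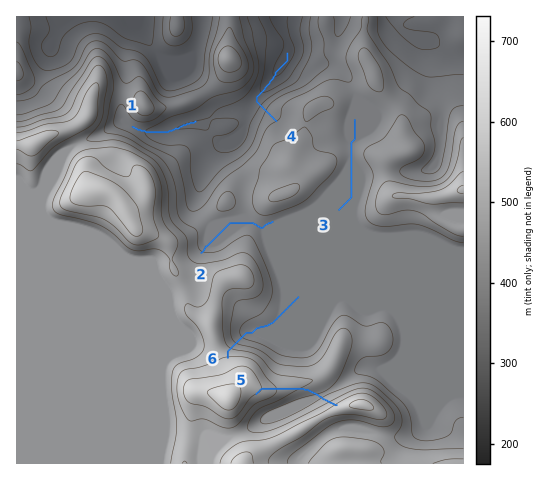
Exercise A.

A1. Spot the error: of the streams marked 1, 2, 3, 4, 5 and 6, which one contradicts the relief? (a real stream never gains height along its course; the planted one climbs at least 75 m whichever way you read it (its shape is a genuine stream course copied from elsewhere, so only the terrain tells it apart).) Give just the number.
5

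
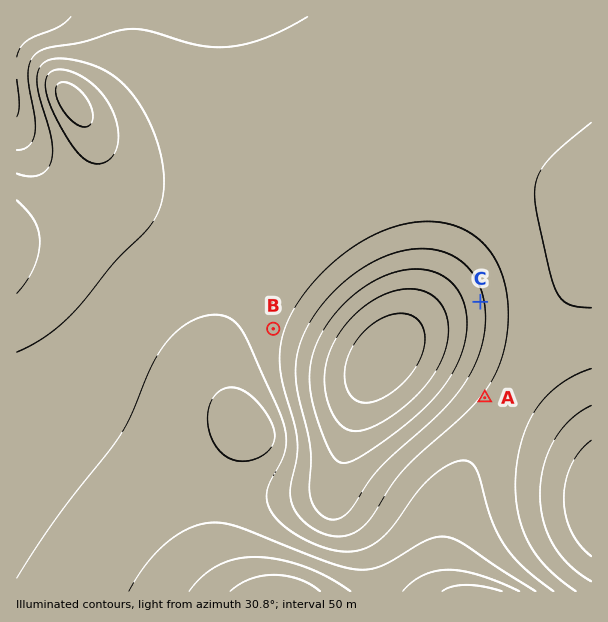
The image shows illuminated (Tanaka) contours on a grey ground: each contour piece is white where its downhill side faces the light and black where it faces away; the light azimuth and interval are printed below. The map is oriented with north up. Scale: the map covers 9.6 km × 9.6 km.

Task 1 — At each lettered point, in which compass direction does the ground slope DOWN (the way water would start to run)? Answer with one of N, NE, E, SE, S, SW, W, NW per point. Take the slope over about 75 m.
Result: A NW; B E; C W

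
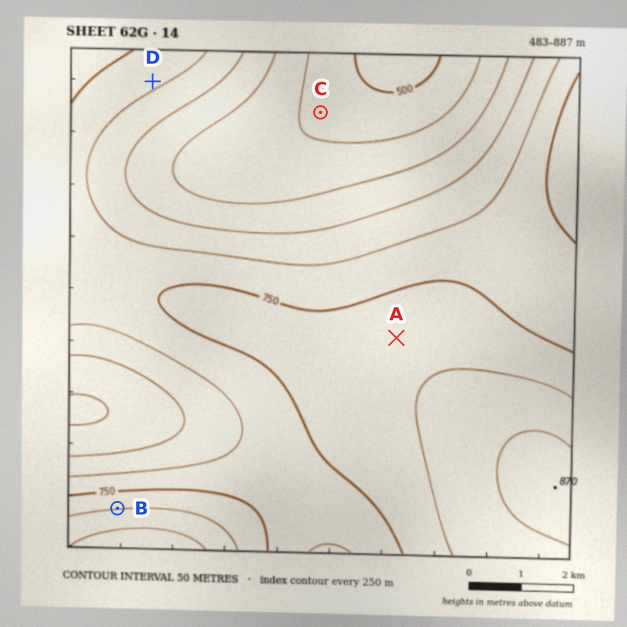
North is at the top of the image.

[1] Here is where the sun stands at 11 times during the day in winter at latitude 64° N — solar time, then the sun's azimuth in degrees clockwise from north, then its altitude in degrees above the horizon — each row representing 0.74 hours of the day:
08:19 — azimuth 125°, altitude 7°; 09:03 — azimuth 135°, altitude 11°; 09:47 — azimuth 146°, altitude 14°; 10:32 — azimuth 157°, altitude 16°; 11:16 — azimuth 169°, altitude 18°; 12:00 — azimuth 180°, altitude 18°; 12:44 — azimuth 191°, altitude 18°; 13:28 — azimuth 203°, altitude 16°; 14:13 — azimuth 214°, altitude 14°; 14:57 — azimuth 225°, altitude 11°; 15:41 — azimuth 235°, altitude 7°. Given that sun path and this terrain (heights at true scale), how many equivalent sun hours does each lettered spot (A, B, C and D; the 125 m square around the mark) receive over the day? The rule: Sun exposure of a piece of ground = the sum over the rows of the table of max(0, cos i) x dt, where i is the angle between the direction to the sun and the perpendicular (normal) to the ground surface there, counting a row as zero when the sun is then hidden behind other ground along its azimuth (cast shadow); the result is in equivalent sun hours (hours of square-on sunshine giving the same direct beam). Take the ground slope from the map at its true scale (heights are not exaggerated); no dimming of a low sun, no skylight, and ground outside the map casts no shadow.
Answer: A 1.8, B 1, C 1.8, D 2.3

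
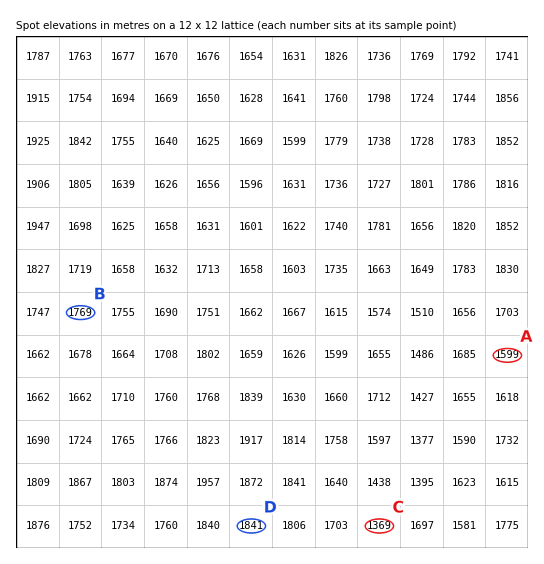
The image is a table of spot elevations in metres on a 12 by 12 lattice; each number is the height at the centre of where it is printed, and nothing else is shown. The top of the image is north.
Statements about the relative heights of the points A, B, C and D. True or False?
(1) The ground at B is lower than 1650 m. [False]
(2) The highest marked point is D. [True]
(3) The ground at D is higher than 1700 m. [True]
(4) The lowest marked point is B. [False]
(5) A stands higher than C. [True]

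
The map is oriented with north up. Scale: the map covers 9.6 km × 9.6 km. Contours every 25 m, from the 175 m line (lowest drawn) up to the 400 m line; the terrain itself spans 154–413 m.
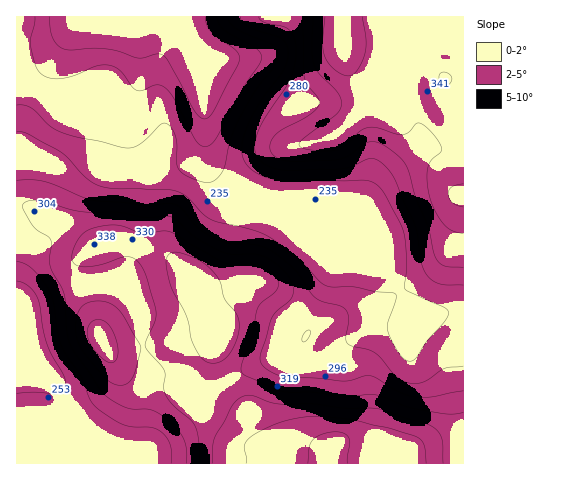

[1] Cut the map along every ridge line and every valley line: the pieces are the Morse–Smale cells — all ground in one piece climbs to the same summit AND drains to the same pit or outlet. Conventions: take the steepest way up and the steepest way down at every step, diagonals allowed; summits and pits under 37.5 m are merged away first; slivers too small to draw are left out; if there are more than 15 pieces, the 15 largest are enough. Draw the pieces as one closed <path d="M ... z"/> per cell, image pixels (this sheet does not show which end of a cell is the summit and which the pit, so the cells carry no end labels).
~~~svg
<path d="M182 16l-166 1 0 189 15 1 36 17 28 22-7 6-3 7-1 11 3 22 12 42 7 13 5 3 14 0 41-7 23-7 12 0 18 8-17 18-7 10-10 19 0 5 12 11 35 17 17 18 14 4 21-4 22 1 17 8 6 5 0 8 134 0 1-153-20 3-34-14-8-6-19-30-99-40-28-30-26-10-13-9-11-22-4-76-11-24 0-13z"/><path d="M463 16l-280 1 2 11 6 12 0 13 11 24 4 76 11 22 13 9 26 10 28 30 99 40 21 32 40 18 20-5z"/><path d="M26 206l-10 1 1 257 312-1 0-7-6-5-17-8-22-1-18 4-13-2-4-2-17-18-35-17-12-11 0-5 10-19 7-10 17-18-2-1-16-7-12 0-23 7-41 7-14 0-5-3-7-13-12-42-3-22 1-11 3-7 7-6-28-22z"/>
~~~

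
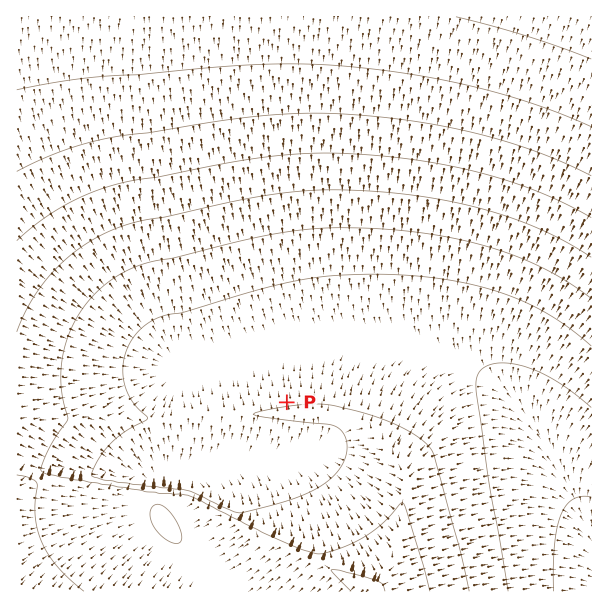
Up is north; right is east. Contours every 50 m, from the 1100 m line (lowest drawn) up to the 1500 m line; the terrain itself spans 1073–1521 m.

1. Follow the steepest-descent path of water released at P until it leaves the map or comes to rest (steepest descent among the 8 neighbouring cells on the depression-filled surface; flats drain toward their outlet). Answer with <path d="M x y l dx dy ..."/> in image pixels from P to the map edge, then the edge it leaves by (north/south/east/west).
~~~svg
<path d="M287 402l0-51 7-7 3 0 2-2 19 0 2-1 69 0 1 1 6 0 2 2 13 1 2 2 3 0 6 3 4 0 2 1 7 2 5 3 7 1 15 8 3 3 5 1 9 8 1 0 68 67 7 17 3 3 8 16 3 3 13 27 0 3 9 18"/>
exit: east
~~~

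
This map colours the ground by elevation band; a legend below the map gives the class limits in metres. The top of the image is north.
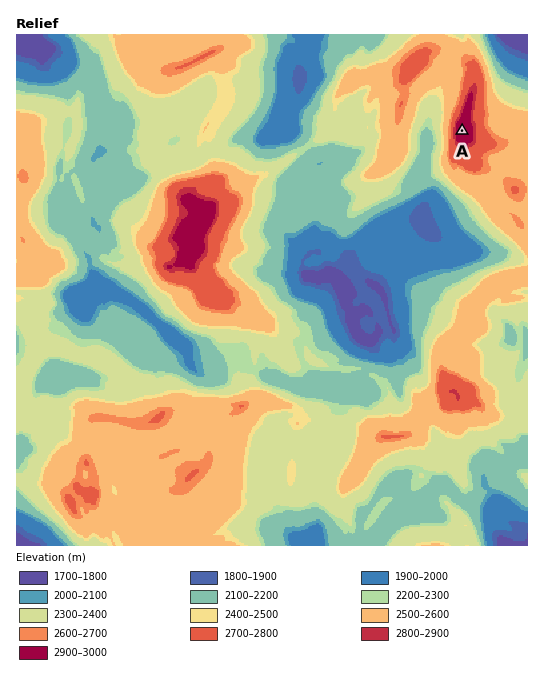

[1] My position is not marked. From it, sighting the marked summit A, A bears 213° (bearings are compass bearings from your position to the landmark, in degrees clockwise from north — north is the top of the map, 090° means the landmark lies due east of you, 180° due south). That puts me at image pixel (499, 74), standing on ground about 2200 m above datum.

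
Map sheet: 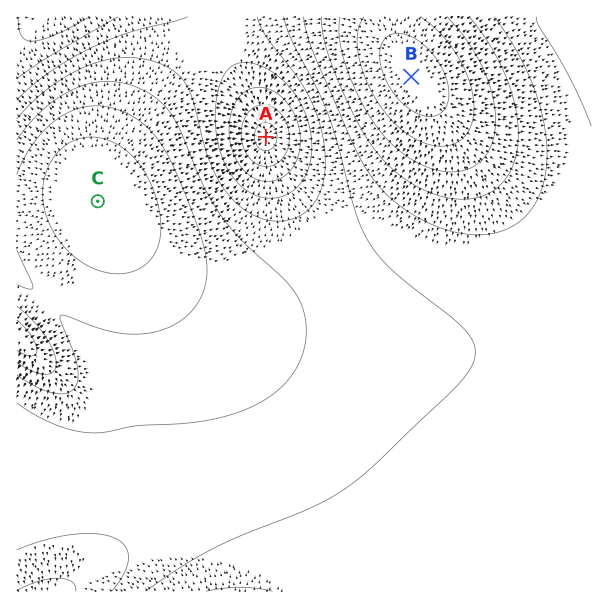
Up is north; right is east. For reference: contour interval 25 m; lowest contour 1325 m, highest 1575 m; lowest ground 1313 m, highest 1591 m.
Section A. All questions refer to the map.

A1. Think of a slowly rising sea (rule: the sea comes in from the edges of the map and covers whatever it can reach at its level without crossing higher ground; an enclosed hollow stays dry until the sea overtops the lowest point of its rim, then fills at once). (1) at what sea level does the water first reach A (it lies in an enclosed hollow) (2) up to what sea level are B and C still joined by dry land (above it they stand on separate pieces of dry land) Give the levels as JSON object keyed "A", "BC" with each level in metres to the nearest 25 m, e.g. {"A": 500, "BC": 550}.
{"A": 1400, "BC": 1450}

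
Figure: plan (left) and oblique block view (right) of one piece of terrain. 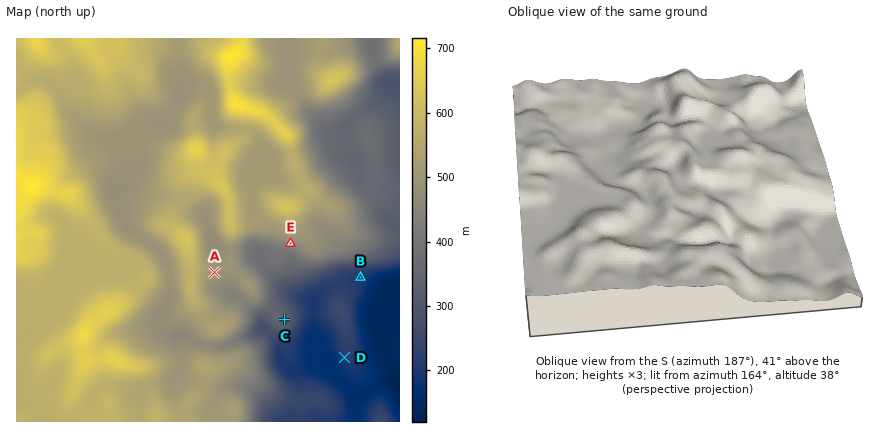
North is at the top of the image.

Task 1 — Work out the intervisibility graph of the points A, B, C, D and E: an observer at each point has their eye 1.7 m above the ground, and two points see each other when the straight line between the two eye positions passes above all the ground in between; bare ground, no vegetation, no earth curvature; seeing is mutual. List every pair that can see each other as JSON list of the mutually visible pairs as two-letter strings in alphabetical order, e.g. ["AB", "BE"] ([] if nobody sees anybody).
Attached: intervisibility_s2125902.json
["BC", "CD", "CE", "DE"]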